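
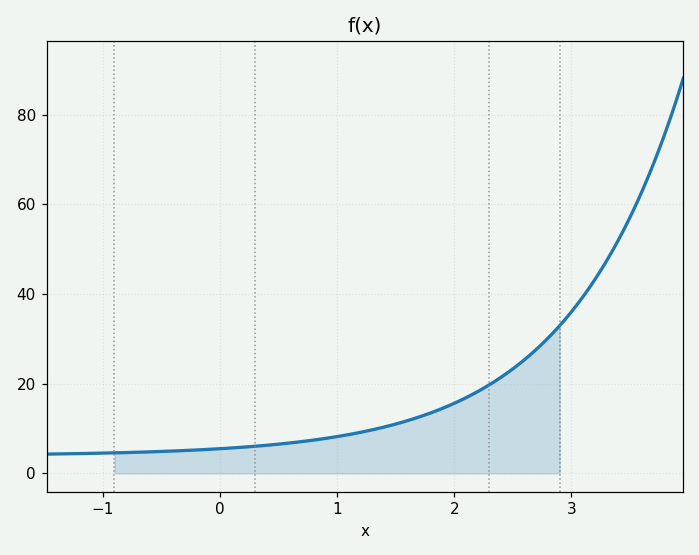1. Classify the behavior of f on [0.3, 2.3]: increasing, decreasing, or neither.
increasing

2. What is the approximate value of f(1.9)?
14.5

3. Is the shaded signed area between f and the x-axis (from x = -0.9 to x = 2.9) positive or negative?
positive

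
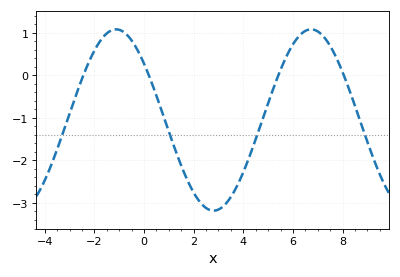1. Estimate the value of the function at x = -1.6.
0.927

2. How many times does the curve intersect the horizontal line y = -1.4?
4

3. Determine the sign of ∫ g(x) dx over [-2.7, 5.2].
negative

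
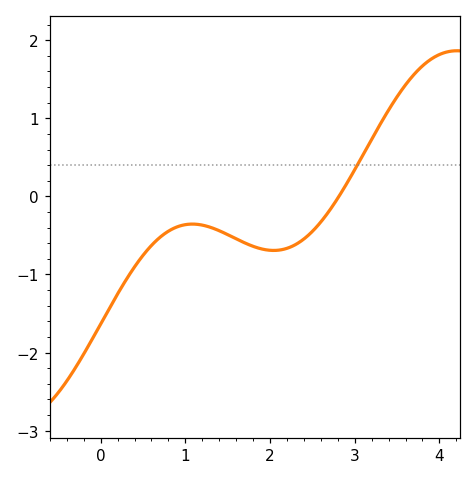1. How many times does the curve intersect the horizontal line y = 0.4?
1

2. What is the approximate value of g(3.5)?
1.28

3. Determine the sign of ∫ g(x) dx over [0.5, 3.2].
negative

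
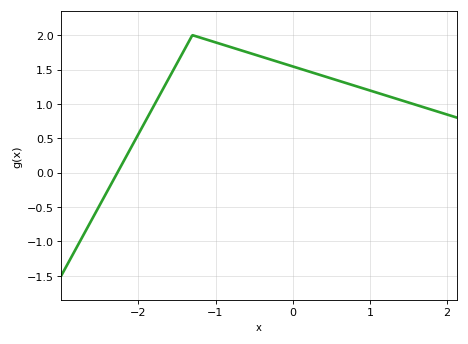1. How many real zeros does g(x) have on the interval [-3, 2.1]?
1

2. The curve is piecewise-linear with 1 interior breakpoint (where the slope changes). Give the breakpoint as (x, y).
(-1.3, 2)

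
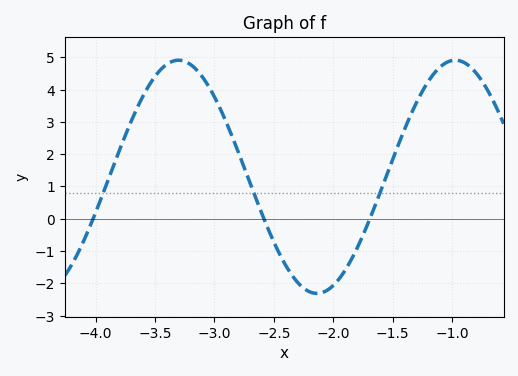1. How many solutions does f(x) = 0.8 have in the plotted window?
3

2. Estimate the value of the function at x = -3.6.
3.8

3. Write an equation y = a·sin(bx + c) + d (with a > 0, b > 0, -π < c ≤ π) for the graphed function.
y = 3.61sin(2.7x - 2.1) + 1.3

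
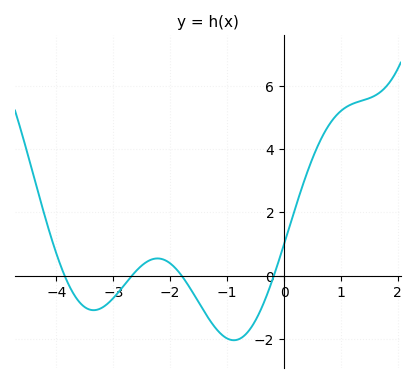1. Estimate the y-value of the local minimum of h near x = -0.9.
-2.05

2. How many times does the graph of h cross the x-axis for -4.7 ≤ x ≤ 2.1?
4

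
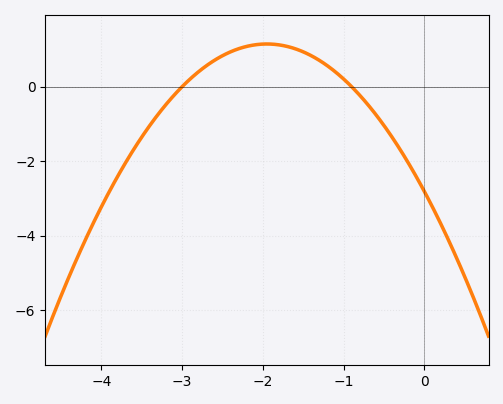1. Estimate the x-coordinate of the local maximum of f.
-2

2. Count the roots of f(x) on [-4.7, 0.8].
2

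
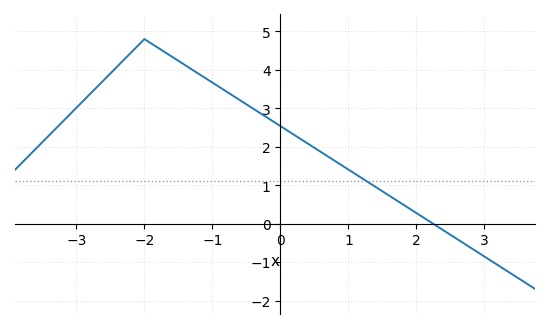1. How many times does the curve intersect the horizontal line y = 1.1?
1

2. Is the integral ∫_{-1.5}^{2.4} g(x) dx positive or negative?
positive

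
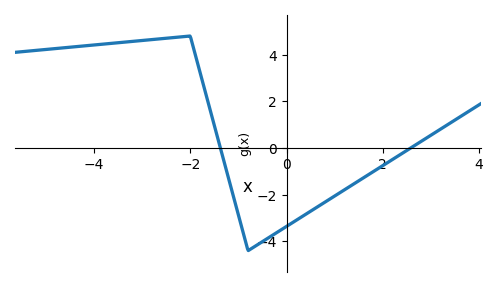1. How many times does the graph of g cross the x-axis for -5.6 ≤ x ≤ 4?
2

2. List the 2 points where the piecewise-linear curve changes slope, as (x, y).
(-2, 4.8); (-0.8, -4.4)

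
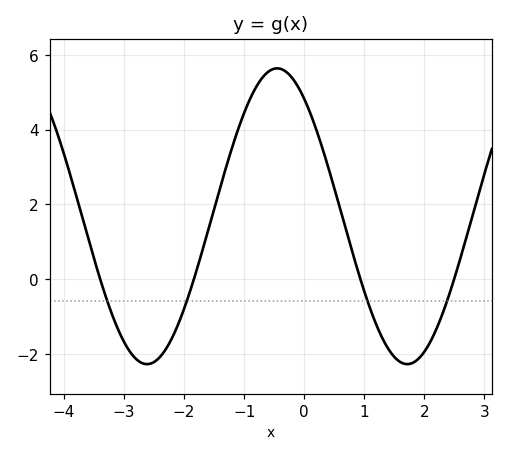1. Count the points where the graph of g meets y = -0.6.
4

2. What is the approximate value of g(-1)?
4.44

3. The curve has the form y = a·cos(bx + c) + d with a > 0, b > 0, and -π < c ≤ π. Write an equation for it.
y = 3.96cos(1.45x + 0.652) + 1.68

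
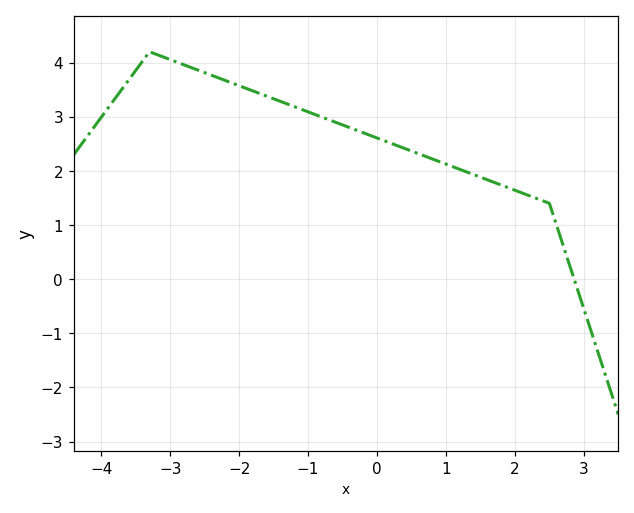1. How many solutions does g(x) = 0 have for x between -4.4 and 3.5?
1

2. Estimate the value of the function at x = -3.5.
3.9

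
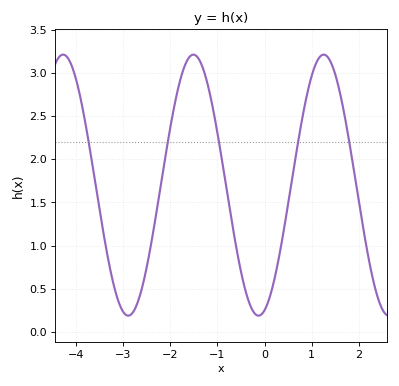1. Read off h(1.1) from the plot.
3.1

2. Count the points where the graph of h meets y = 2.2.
5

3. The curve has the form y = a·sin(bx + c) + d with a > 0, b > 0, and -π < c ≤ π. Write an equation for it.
y = 1.51sin(2.3x - 1.3) + 1.7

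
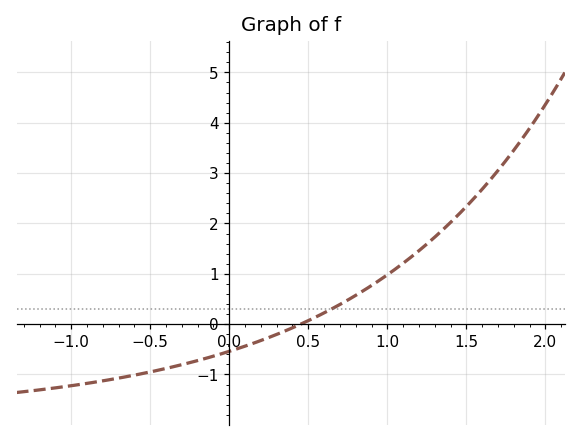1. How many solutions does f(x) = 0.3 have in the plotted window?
1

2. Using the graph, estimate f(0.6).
0.2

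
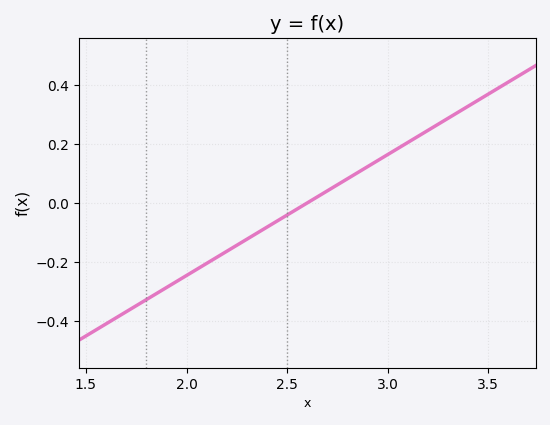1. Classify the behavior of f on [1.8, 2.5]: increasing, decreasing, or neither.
increasing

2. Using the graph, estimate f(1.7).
-0.369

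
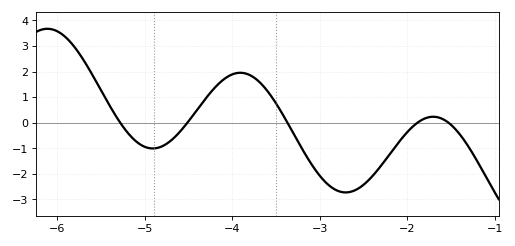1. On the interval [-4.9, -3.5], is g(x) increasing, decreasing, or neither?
neither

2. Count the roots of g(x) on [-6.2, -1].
5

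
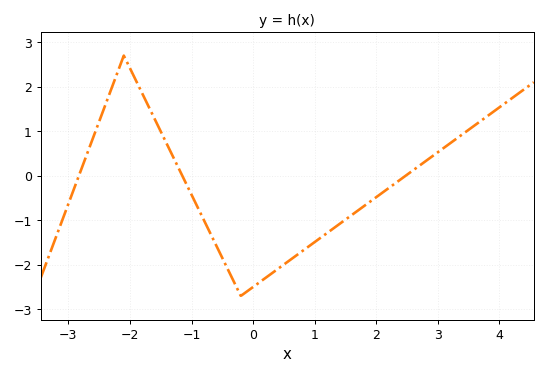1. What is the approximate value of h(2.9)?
0.4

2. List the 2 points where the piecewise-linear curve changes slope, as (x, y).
(-2.1, 2.7); (-0.2, -2.7)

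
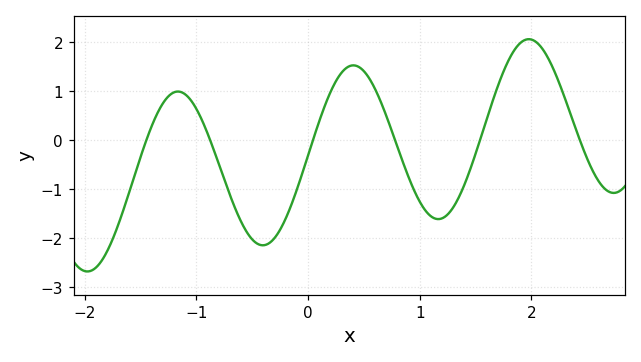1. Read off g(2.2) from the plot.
1.4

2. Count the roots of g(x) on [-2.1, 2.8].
6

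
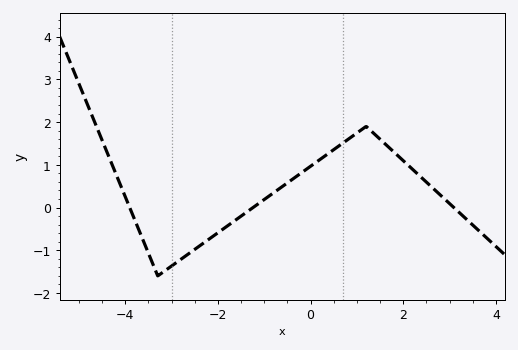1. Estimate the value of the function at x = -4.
0.3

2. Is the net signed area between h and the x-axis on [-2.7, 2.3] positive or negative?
positive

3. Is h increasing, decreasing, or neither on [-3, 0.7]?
increasing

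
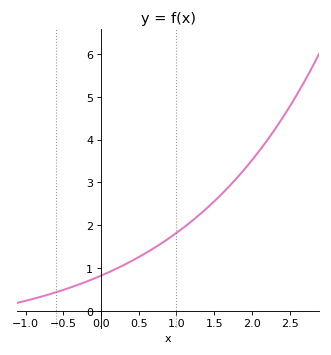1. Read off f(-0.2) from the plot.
0.7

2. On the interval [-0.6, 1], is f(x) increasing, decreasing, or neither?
increasing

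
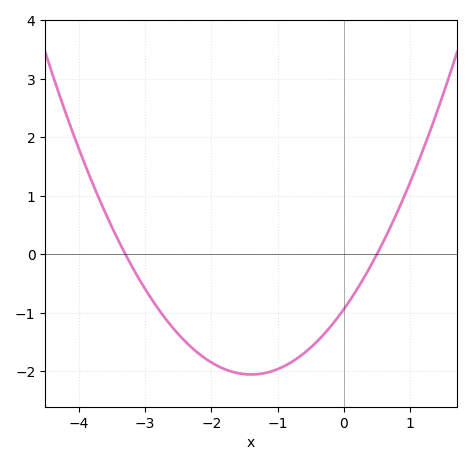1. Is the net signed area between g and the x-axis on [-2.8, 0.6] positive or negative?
negative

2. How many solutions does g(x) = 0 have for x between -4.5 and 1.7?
2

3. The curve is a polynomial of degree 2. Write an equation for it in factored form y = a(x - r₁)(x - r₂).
y = 0.57(x + 3.3)(x - 0.5)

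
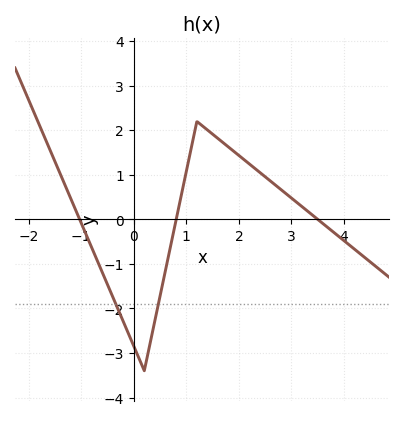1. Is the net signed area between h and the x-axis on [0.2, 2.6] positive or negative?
positive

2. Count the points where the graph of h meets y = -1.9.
2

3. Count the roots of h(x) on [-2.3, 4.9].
3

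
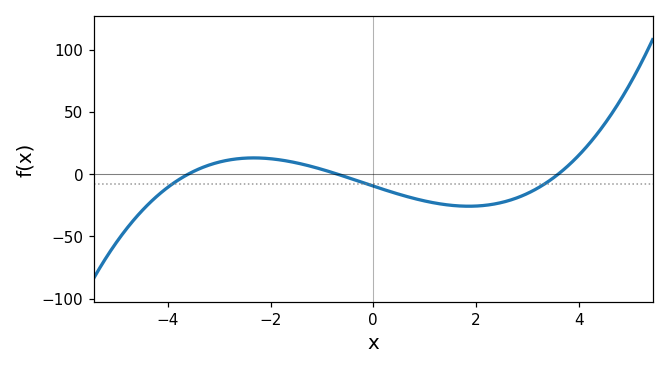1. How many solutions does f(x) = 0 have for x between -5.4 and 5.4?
3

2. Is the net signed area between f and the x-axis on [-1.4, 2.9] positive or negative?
negative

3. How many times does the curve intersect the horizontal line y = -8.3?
3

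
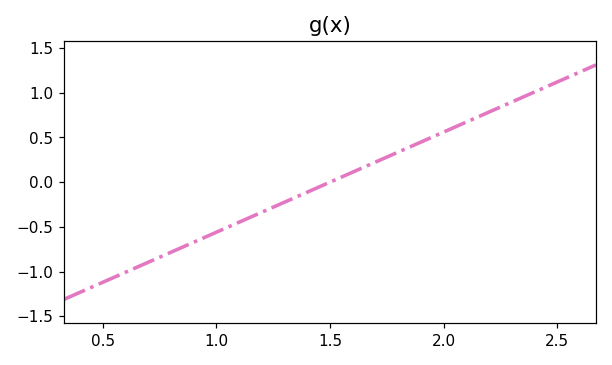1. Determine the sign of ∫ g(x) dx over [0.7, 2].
negative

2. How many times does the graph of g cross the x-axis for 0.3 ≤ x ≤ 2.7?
1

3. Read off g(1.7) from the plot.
0.224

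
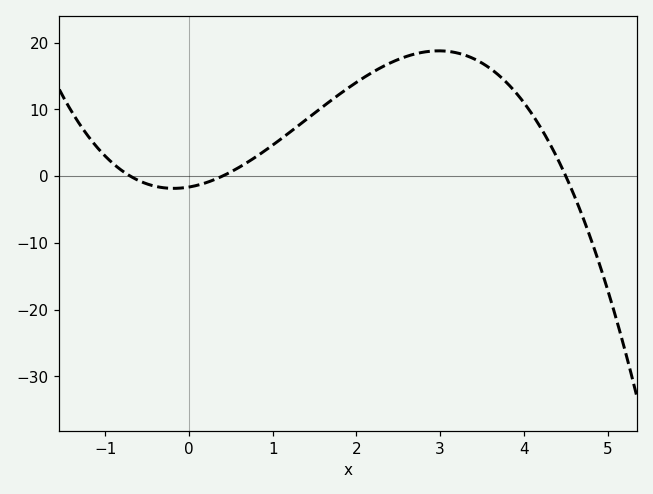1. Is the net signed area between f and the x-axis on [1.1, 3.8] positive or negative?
positive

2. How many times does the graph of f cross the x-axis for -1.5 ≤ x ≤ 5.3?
3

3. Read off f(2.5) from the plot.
17.5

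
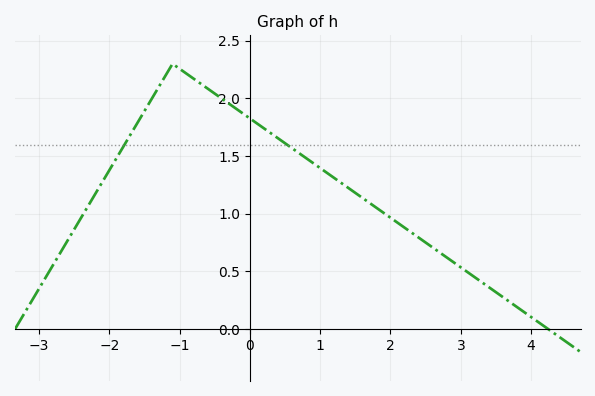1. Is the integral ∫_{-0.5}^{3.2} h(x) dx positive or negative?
positive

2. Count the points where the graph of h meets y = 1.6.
2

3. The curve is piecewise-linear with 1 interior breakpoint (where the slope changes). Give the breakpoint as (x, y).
(-1.1, 2.3)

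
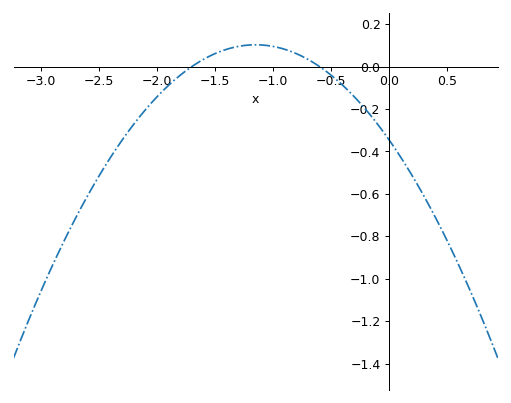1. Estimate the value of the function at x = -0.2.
-0.2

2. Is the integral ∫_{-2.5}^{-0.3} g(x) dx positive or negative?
negative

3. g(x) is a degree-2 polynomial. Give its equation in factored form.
y = -0.34(x + 1.7)(x + 0.6)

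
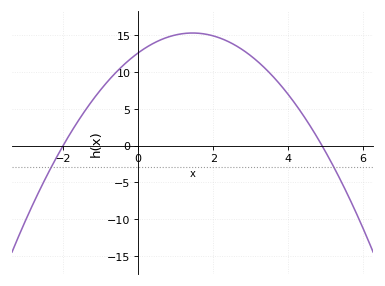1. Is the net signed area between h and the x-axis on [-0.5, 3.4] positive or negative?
positive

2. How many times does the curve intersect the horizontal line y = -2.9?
2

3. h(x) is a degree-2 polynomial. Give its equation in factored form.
y = -1.28(x + 2)(x - 4.9)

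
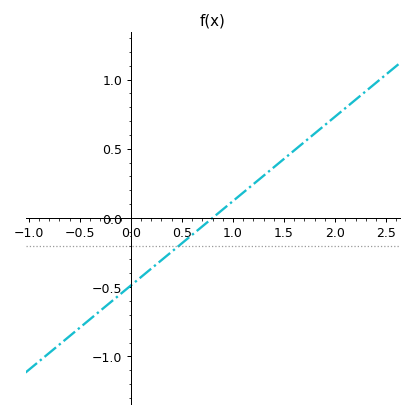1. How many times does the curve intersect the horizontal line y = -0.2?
1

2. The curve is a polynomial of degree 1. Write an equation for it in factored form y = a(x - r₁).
y = 0.61(x - 0.8)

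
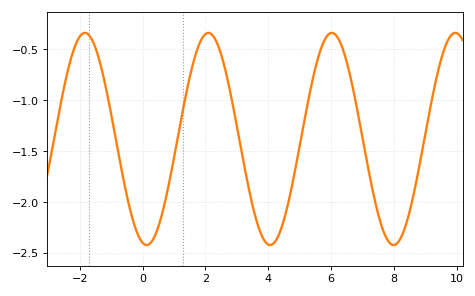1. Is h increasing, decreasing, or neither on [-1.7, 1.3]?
neither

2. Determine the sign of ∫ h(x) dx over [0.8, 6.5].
negative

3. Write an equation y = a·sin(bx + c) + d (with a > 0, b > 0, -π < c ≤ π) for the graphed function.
y = 1.04sin(1.6x - 1.78) - 1.38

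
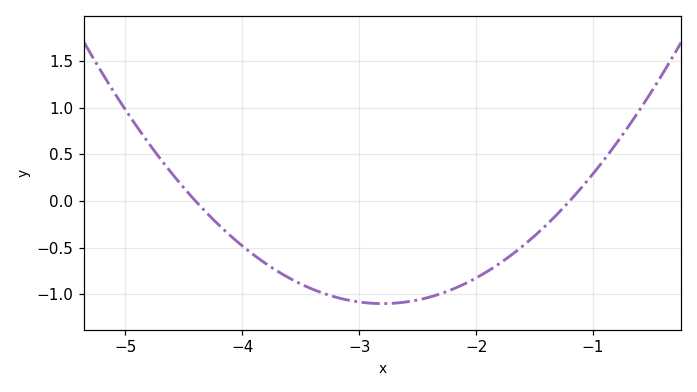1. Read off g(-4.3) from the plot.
-0.15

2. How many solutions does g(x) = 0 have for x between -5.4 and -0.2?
2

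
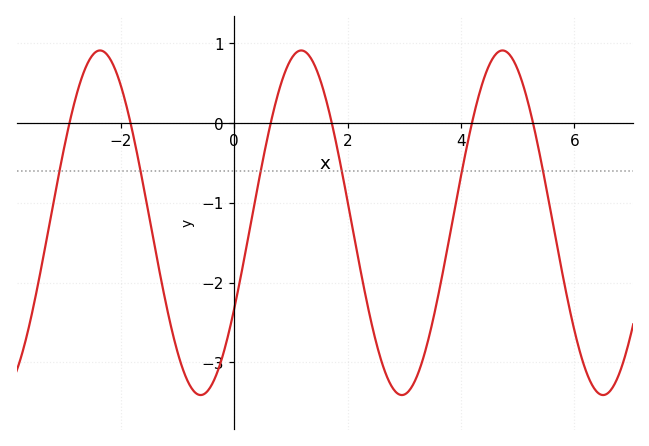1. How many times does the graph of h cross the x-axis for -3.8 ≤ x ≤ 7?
6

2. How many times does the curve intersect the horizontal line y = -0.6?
6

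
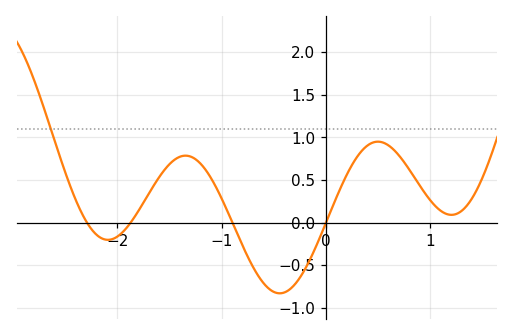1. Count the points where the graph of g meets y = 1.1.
1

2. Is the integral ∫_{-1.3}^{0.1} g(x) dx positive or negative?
negative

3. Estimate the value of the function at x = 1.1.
0.15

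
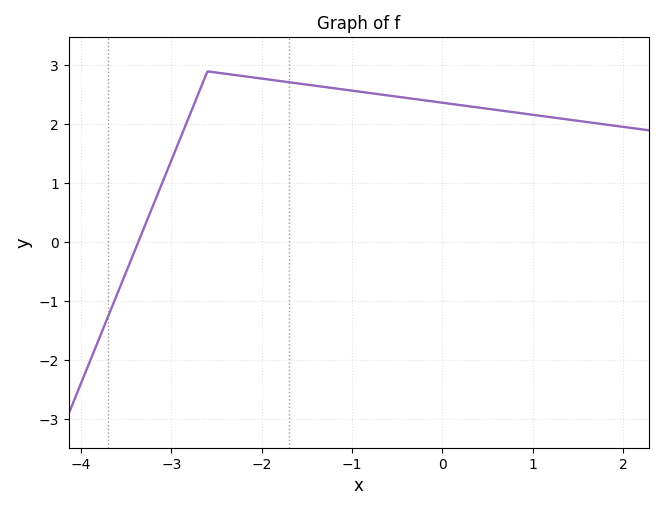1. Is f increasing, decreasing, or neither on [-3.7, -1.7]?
neither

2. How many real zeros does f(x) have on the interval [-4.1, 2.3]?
1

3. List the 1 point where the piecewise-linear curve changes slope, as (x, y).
(-2.6, 2.9)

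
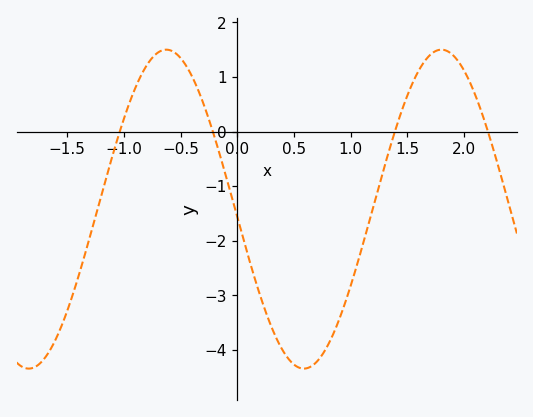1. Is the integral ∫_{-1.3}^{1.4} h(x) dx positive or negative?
negative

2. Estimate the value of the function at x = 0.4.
-4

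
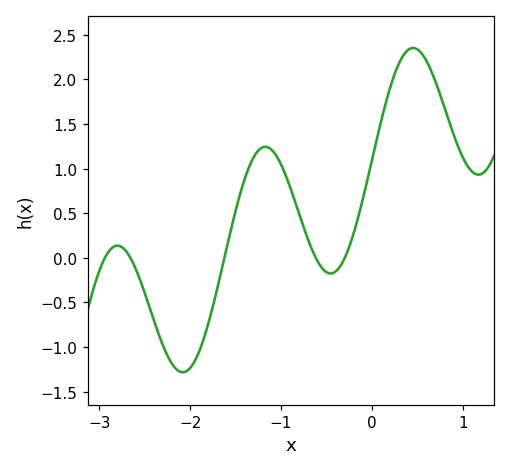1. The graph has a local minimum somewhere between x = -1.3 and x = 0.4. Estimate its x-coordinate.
-0.454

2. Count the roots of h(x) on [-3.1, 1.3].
5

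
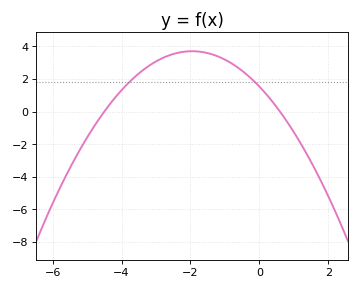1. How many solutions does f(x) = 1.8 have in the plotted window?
2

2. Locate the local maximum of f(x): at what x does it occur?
-2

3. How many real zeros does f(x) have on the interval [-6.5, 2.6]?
2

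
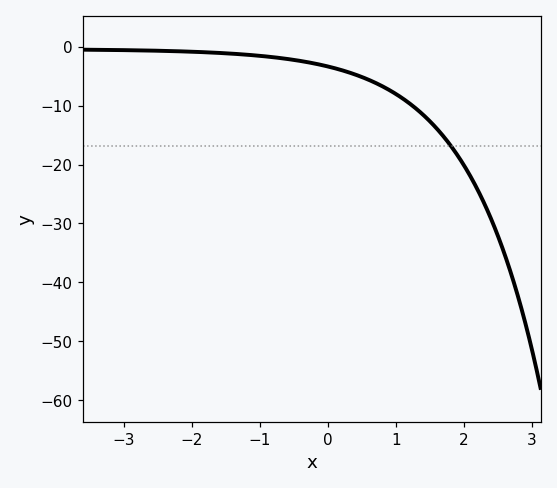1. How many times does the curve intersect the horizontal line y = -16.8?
1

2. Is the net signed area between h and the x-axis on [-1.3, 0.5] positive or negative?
negative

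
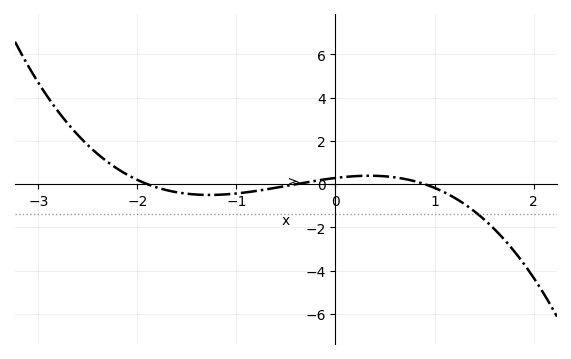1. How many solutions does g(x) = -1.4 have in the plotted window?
1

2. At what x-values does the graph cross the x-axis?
-1.9, -0.4, 0.9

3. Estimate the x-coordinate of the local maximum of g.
0.3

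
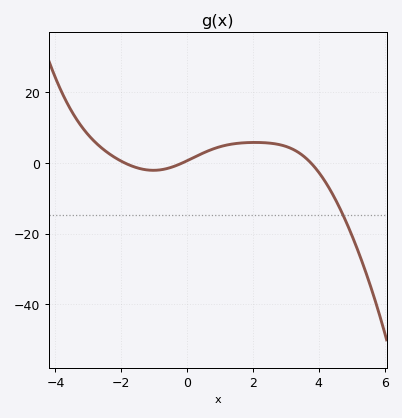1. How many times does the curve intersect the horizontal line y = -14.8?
1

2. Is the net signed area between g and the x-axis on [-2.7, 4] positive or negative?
positive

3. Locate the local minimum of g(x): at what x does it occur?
-1.02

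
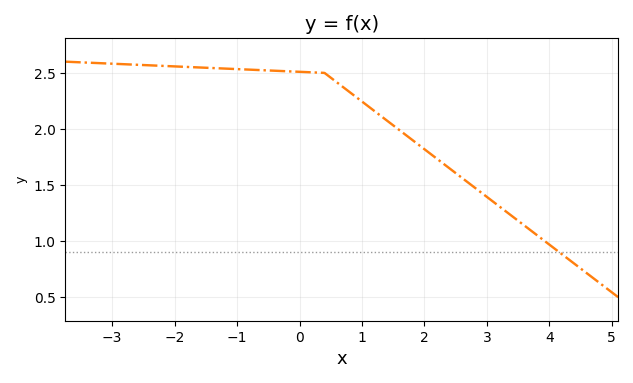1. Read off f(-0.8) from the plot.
2.53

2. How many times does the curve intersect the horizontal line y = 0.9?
1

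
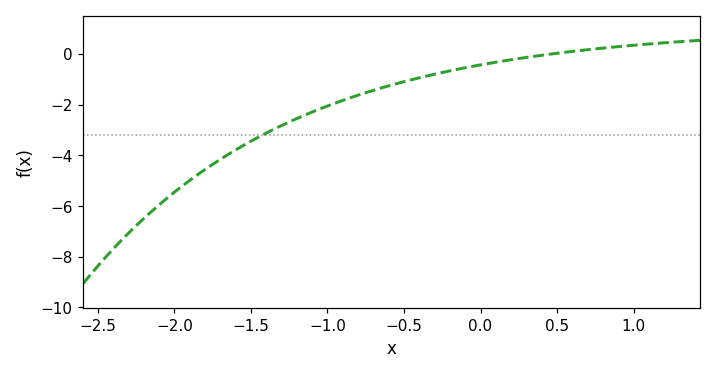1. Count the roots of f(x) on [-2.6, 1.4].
1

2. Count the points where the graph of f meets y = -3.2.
1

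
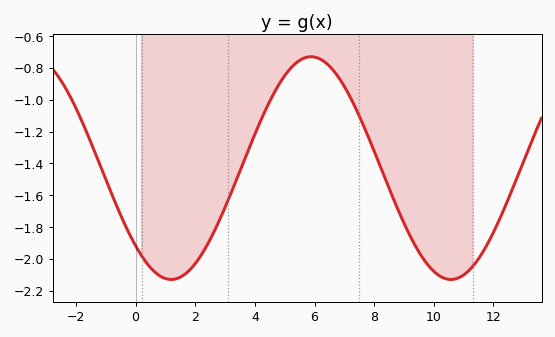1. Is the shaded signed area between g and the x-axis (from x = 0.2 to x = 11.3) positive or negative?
negative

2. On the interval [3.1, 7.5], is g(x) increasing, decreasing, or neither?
neither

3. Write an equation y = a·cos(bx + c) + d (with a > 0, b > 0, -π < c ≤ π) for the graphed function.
y = 0.7cos(0.67x + 2.34) - 1.43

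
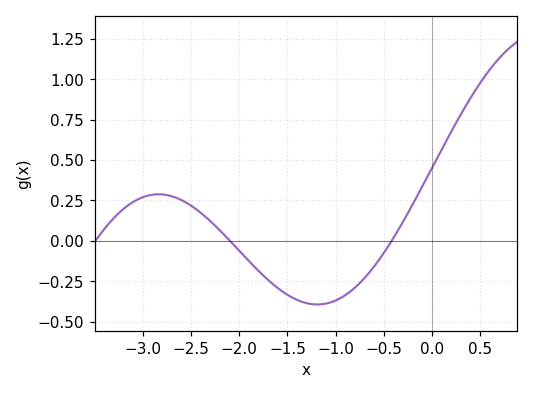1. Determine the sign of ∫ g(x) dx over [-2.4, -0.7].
negative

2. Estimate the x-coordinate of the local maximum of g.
-2.84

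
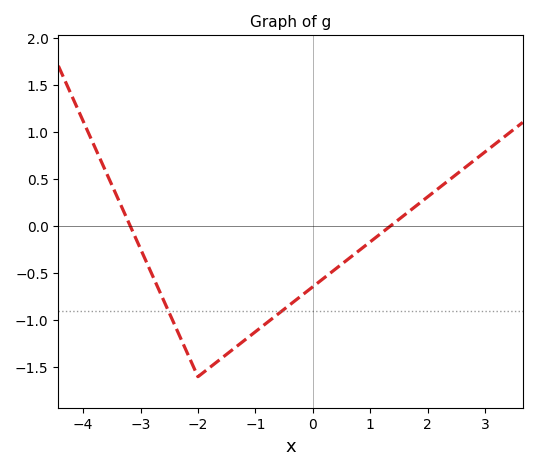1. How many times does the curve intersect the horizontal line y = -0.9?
2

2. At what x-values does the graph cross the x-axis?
-3.18, 1.35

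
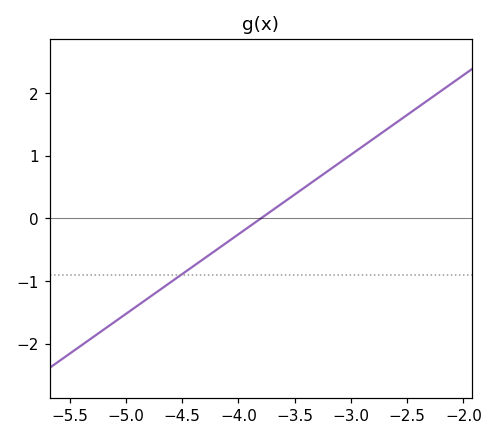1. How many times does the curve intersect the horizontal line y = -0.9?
1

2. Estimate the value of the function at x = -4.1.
-0.4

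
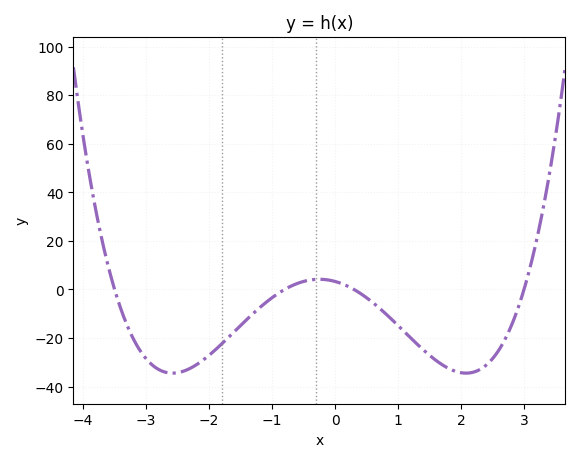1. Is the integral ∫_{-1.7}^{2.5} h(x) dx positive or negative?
negative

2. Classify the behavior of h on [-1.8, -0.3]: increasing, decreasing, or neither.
increasing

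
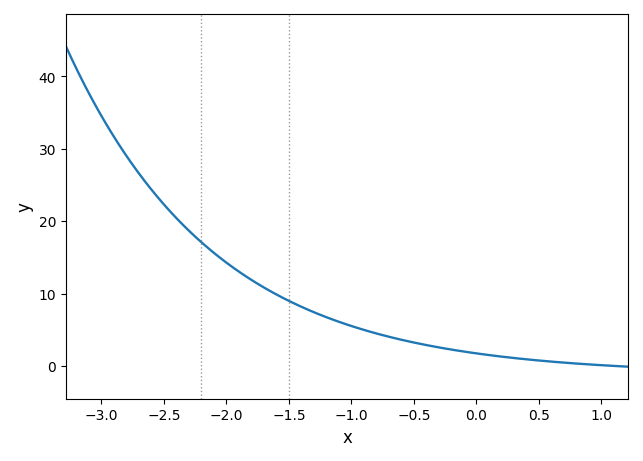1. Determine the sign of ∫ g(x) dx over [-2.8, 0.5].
positive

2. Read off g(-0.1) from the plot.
2.02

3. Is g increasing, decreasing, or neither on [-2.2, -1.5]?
decreasing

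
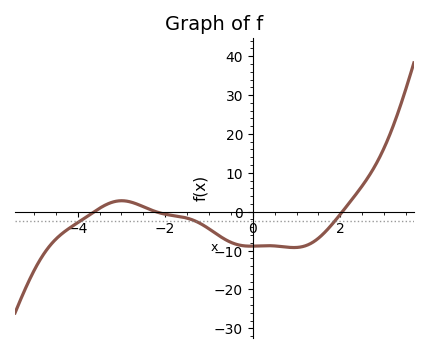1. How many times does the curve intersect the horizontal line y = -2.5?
3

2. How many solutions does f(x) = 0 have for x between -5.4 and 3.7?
3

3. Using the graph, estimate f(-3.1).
3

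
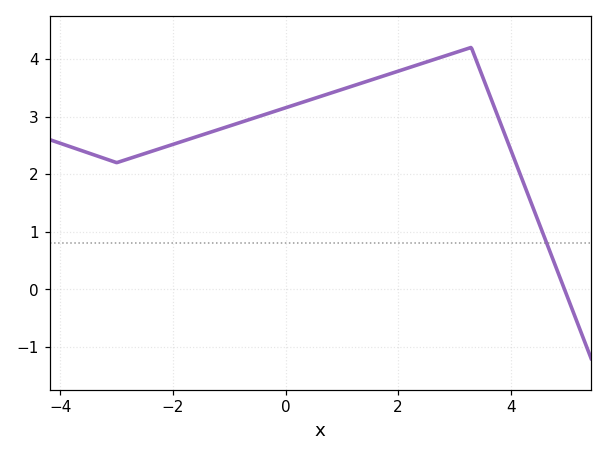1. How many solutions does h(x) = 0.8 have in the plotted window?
1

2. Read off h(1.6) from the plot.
3.7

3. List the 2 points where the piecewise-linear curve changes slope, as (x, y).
(-3, 2.2); (3.3, 4.2)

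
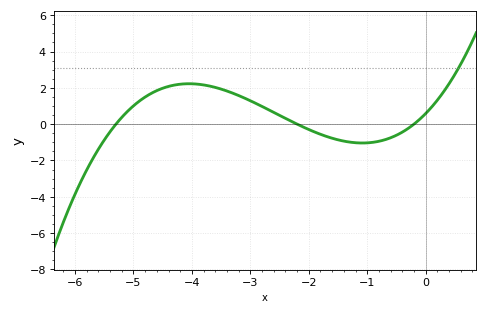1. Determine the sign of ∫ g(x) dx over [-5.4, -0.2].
positive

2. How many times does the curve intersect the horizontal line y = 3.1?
1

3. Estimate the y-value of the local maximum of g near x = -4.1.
2.23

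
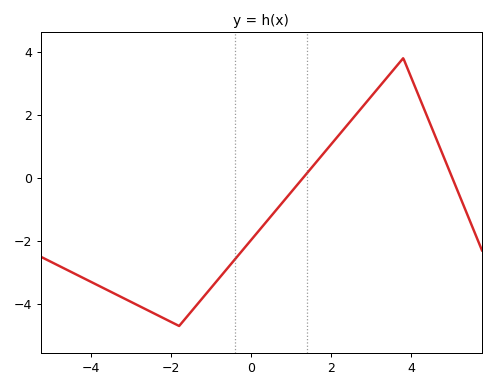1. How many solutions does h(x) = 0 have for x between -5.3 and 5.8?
2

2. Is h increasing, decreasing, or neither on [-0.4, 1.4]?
increasing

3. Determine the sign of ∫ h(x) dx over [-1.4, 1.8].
negative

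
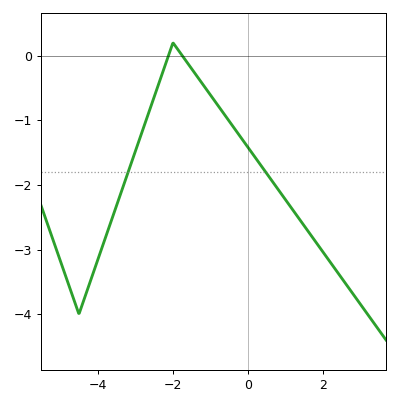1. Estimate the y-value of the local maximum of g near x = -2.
0.199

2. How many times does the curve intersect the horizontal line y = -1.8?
2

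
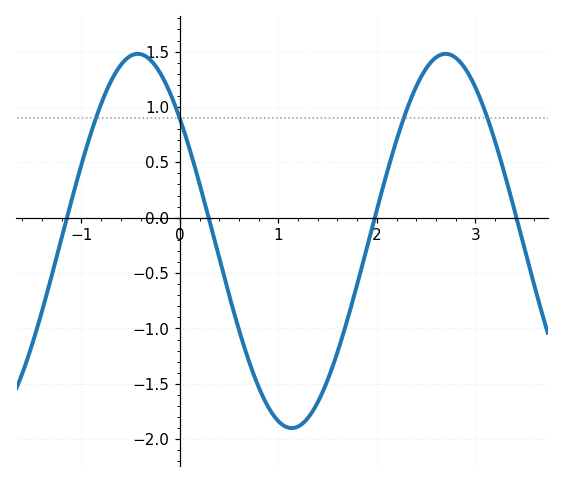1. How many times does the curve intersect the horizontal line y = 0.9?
4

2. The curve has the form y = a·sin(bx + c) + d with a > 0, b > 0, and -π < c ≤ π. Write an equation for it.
y = 1.69sin(2.01x + 2.43) - 0.21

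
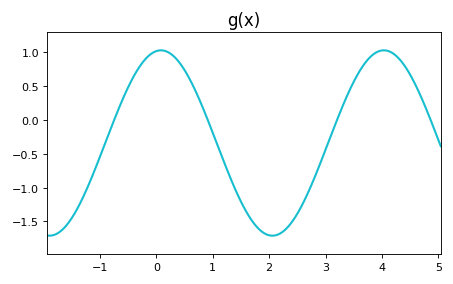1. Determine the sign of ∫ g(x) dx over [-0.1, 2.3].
negative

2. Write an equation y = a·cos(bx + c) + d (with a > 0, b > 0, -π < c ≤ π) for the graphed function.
y = 1.37cos(1.59x - 0.13) - 0.34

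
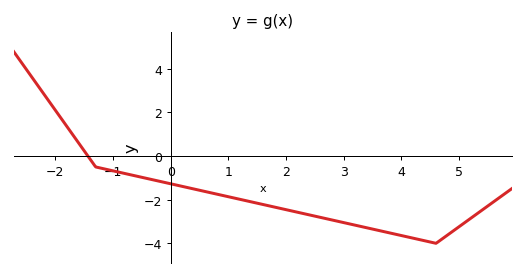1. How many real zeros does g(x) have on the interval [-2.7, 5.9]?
1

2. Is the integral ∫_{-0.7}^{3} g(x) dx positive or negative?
negative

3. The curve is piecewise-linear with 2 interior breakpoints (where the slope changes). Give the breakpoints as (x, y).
(-1.3, -0.5); (4.6, -4)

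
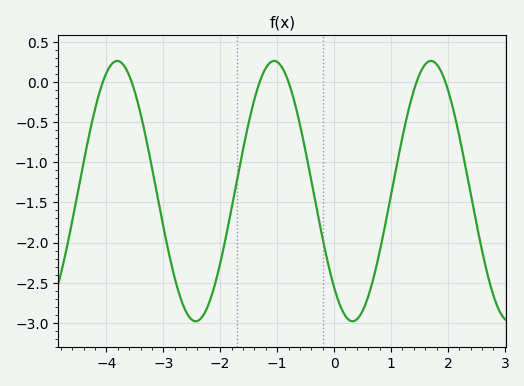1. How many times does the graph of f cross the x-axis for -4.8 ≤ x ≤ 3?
6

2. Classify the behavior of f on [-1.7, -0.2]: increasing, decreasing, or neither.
neither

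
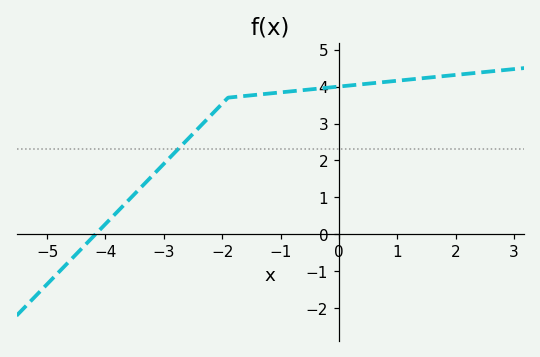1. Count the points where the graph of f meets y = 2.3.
1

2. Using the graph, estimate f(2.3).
4.36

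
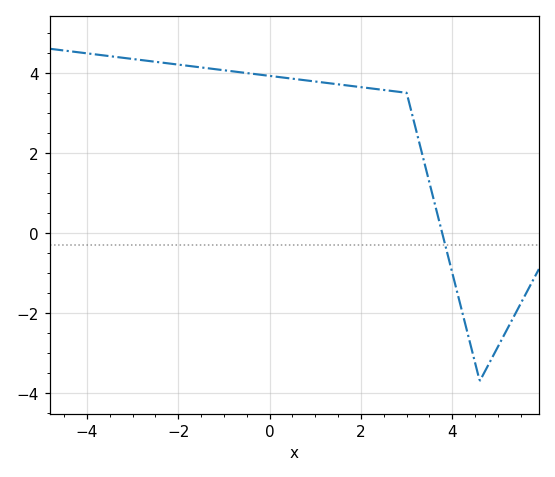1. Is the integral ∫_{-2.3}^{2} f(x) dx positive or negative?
positive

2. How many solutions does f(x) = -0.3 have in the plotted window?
1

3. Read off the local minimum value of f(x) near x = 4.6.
-3.7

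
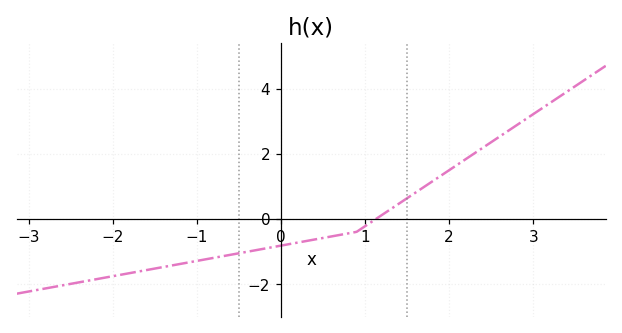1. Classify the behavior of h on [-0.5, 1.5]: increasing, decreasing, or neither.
increasing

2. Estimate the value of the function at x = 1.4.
0.461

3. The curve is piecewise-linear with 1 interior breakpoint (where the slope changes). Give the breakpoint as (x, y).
(0.9, -0.4)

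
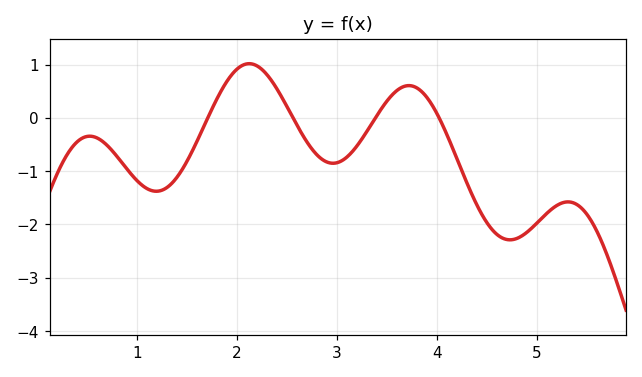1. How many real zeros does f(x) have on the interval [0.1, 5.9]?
4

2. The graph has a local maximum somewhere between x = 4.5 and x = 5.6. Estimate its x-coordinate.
5.3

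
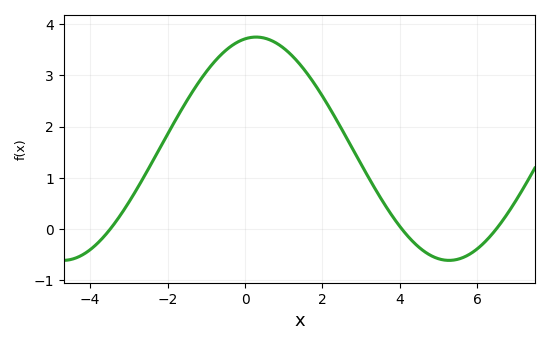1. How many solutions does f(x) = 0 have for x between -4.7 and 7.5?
3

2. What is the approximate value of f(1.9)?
2.72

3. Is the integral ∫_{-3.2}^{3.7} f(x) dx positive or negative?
positive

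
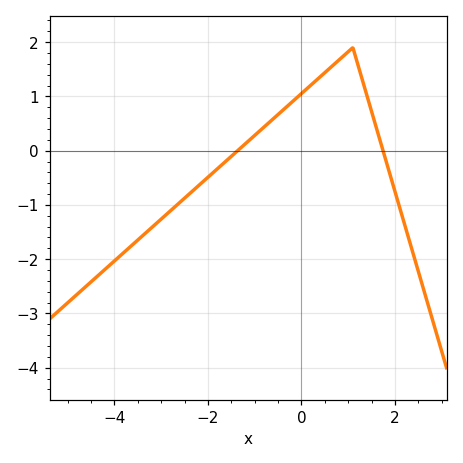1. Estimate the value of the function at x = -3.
-1.3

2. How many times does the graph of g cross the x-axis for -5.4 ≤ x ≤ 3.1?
2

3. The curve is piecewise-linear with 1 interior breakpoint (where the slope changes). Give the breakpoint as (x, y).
(1.1, 1.9)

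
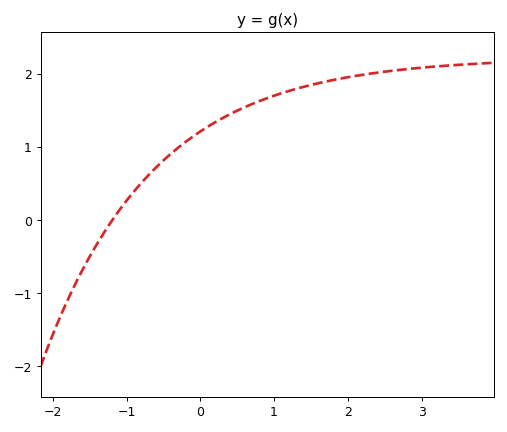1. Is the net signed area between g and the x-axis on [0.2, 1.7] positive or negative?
positive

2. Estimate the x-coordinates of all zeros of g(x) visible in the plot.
-1.2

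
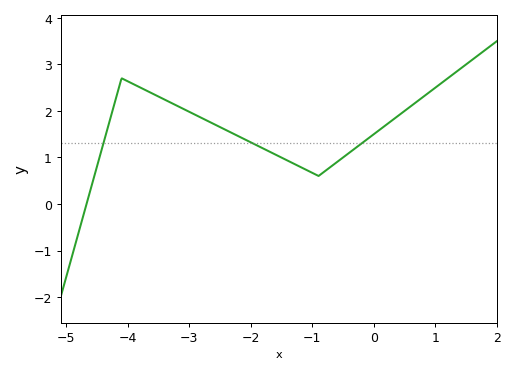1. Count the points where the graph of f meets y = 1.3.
3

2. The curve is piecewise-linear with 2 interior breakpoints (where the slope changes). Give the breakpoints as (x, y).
(-4.1, 2.7); (-0.9, 0.6)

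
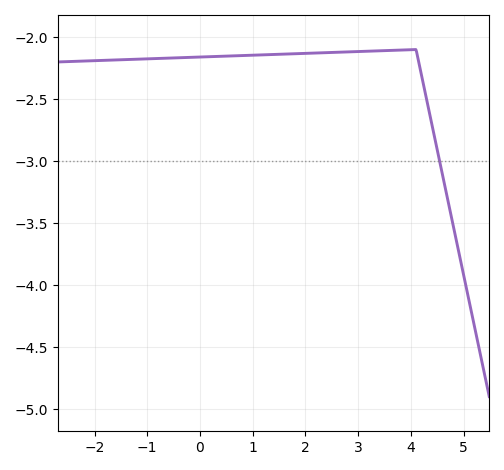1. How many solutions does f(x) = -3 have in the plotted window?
1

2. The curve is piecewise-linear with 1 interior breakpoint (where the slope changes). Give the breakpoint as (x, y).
(4.1, -2.1)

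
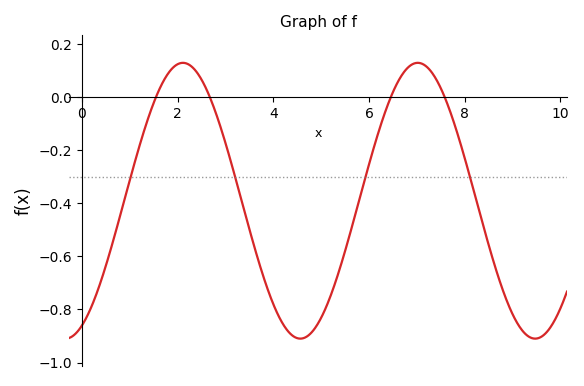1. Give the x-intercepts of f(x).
1.6, 2.6, 6.4, 7.6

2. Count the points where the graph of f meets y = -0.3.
4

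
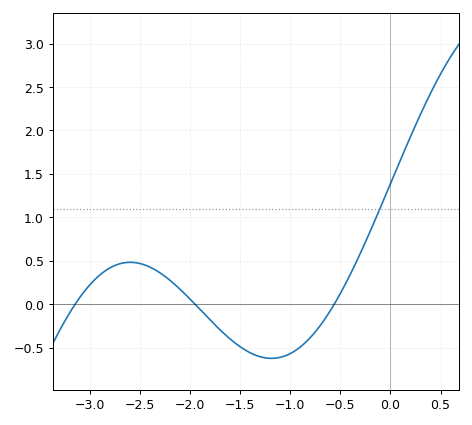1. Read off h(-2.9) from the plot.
0.35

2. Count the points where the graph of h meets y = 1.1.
1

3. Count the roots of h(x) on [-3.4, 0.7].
3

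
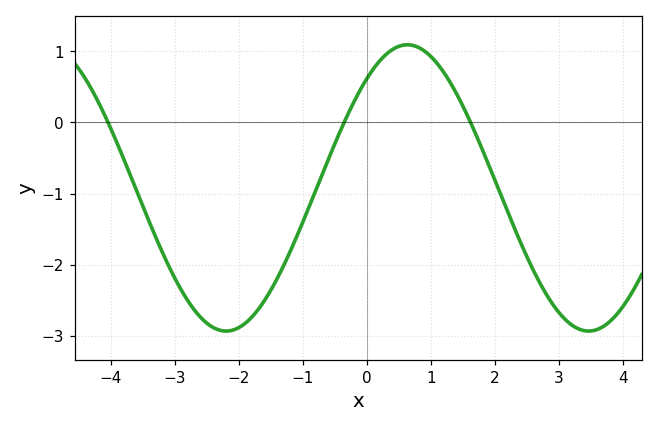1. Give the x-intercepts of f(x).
-4, -0.4, 1.6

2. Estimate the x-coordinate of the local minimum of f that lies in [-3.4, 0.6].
-2.2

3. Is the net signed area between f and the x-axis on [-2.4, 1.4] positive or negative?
negative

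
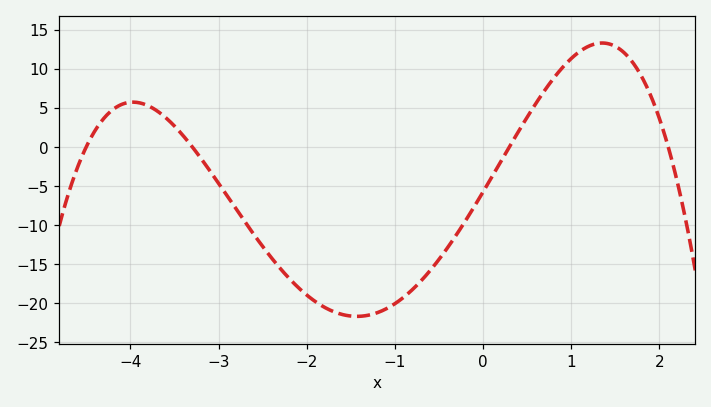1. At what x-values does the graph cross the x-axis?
-4.5, -3.3, 0.3, 2.1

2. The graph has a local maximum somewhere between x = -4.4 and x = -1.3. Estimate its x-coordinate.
-3.97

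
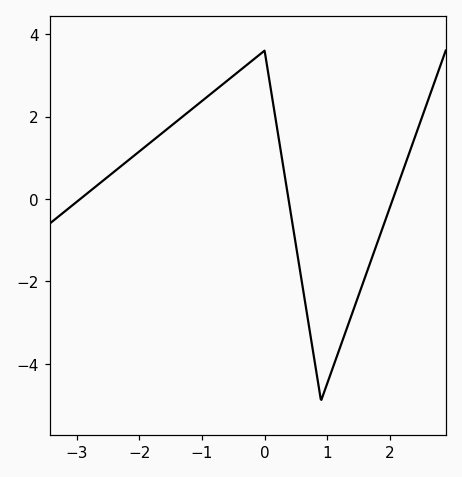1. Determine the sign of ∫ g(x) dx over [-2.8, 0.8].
positive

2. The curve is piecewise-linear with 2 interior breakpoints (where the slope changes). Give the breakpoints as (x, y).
(0, 3.6); (0.9, -4.9)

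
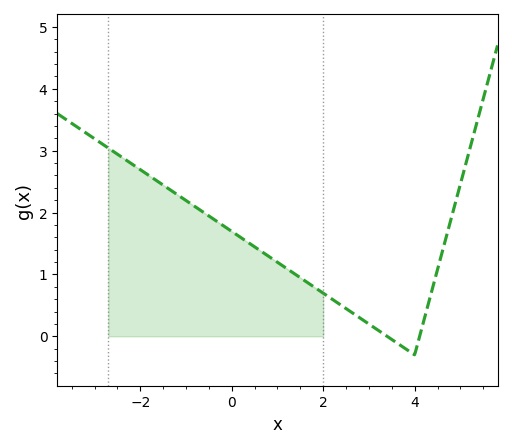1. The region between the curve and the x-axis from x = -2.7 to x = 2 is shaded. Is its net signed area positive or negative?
positive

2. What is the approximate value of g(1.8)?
0.8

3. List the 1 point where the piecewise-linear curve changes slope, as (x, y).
(4, -0.3)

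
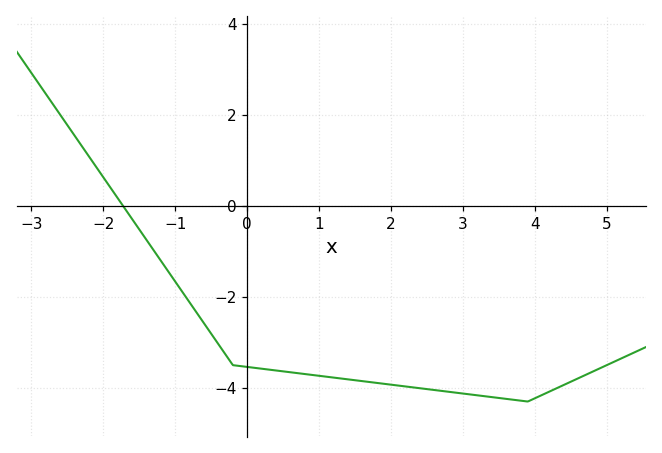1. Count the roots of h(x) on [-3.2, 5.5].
1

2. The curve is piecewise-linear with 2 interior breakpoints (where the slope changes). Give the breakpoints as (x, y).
(-0.2, -3.5); (3.9, -4.3)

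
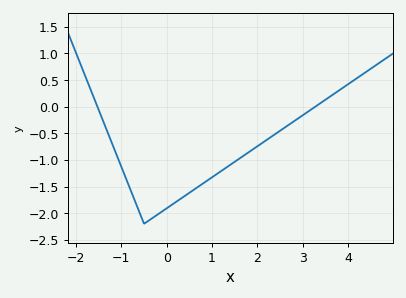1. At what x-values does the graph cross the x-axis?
-1.5, 3.3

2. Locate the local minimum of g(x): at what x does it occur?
-0.5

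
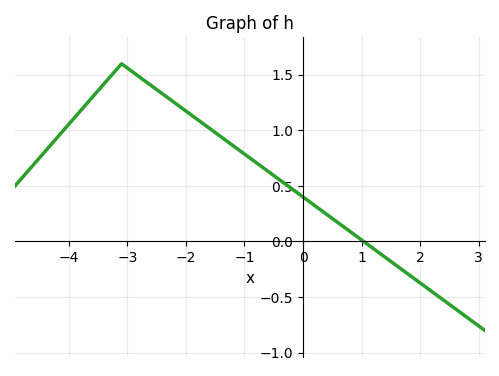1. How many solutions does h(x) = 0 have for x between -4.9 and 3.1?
1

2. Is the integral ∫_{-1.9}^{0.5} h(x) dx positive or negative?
positive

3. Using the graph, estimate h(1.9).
-0.335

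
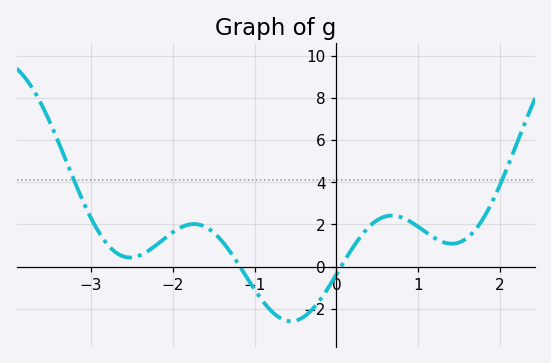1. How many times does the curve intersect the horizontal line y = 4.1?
2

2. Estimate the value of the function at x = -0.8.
-2.08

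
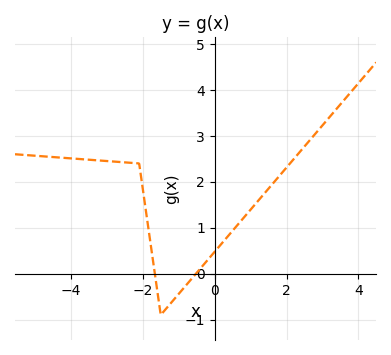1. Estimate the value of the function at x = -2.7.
2.4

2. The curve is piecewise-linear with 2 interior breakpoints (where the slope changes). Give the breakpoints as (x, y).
(-2.1, 2.4); (-1.5, -0.9)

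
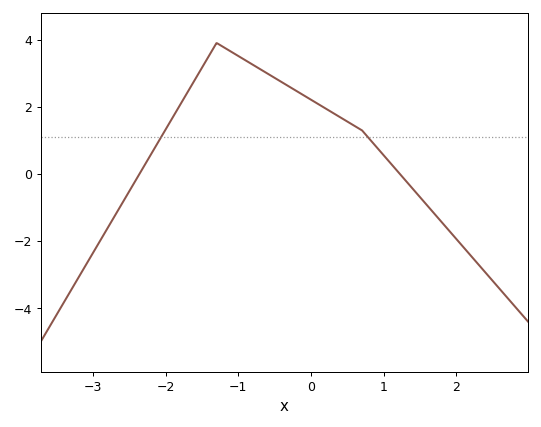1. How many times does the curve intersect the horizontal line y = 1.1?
2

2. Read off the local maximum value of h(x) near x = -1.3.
3.9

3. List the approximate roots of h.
-2.36, 1.22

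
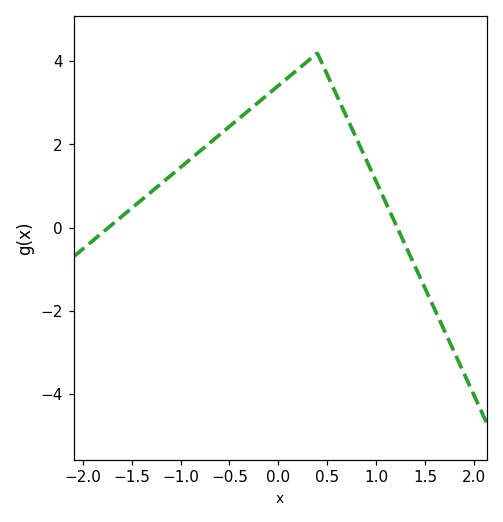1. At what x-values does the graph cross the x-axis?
-1.7, 1.2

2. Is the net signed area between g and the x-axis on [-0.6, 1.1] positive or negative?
positive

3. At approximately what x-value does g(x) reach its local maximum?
0.4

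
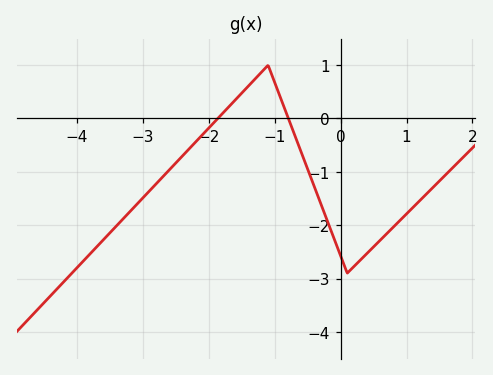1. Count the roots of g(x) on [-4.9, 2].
2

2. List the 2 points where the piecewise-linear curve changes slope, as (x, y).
(-1.1, 1); (0.1, -2.9)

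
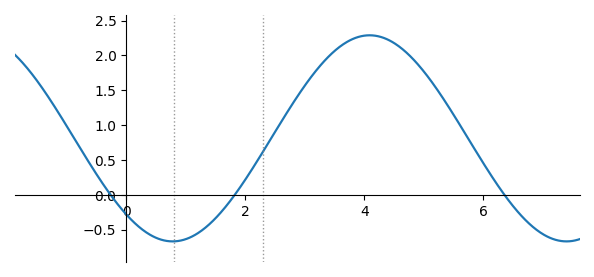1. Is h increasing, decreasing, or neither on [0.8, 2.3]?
increasing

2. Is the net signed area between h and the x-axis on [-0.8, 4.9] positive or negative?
positive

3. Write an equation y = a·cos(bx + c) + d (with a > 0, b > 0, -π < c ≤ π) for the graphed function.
y = 1.48cos(0.95x + 2.4) + 0.81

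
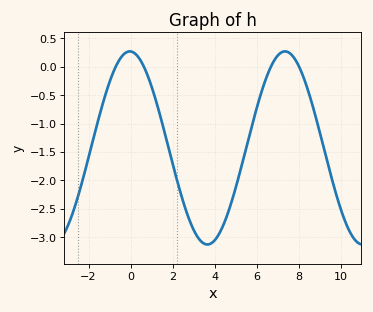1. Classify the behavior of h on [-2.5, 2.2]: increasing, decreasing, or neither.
neither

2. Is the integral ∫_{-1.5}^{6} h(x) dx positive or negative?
negative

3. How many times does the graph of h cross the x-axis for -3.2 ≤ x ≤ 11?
4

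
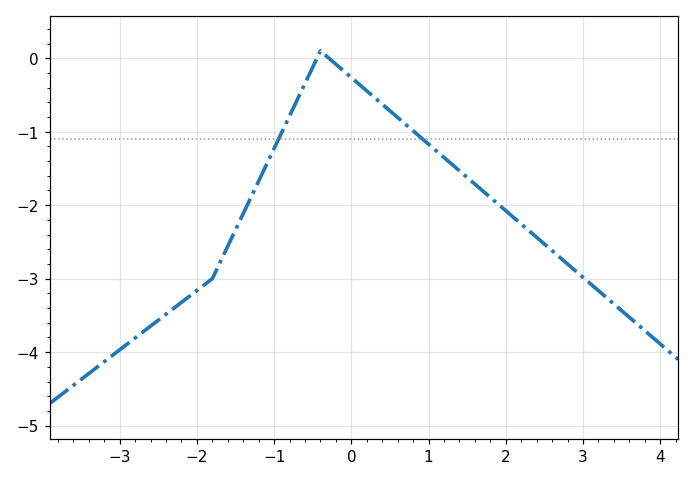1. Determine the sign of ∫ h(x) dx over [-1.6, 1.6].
negative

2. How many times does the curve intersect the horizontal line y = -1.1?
2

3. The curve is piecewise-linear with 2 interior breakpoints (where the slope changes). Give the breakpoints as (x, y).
(-1.8, -3); (-0.4, 0.1)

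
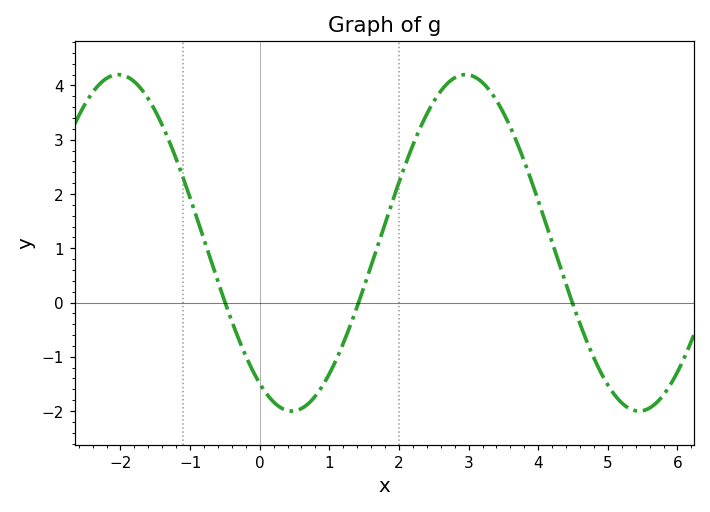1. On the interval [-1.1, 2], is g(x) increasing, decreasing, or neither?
neither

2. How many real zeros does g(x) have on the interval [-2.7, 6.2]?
3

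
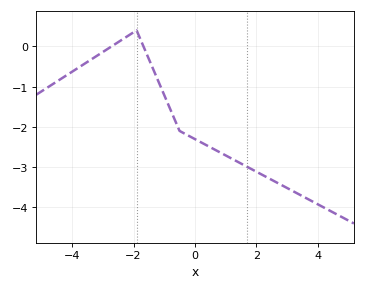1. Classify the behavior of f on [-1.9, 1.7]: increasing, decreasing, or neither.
decreasing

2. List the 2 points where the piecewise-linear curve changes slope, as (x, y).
(-1.9, 0.4); (-0.5, -2.1)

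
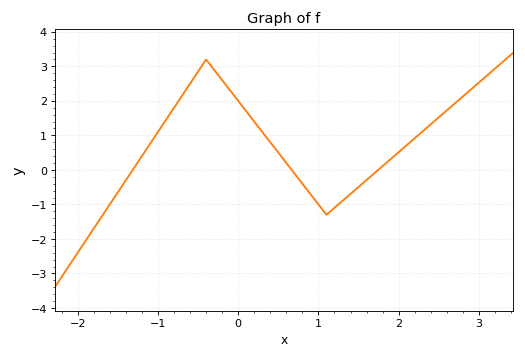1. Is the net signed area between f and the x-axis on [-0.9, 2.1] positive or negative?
positive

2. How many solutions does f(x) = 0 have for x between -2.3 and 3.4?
3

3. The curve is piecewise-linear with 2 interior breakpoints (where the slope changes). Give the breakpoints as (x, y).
(-0.4, 3.2); (1.1, -1.3)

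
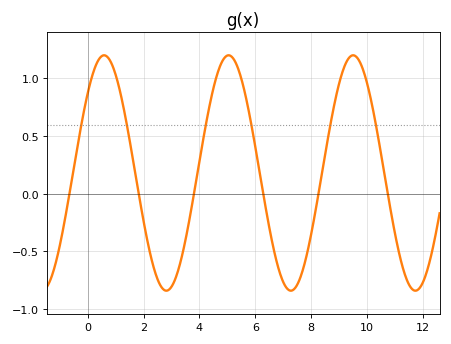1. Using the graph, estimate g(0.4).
1.15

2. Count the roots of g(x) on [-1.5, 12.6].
6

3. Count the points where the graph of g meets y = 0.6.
6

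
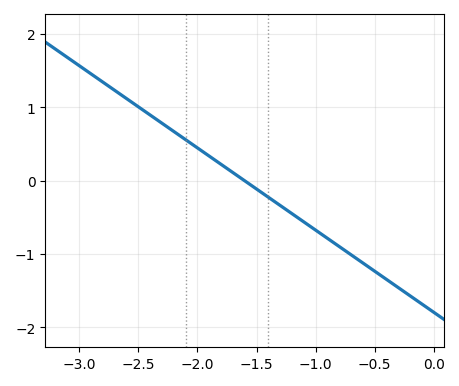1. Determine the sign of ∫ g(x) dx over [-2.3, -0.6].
negative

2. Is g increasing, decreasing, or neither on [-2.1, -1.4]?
decreasing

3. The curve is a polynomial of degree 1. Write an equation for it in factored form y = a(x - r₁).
y = -1.12(x + 1.6)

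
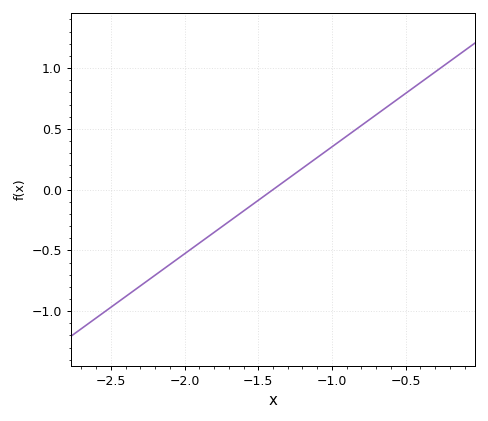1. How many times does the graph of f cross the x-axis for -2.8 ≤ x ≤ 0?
1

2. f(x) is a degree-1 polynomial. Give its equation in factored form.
y = 0.88(x + 1.4)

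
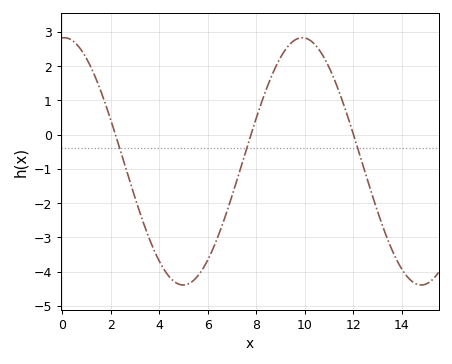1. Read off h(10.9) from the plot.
2.11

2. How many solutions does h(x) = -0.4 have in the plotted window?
3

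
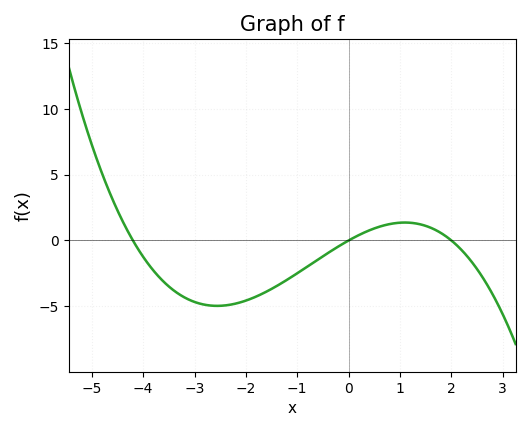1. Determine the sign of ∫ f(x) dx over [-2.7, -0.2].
negative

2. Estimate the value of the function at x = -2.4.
-4.94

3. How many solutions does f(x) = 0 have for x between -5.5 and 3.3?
3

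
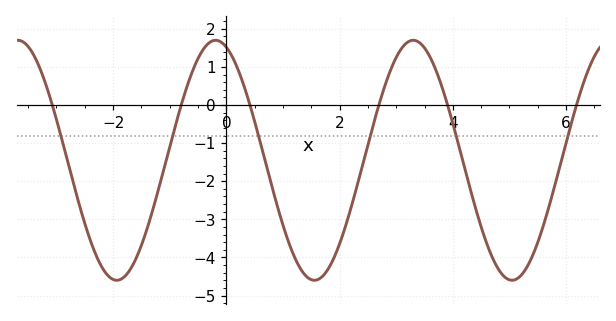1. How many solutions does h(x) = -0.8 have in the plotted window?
6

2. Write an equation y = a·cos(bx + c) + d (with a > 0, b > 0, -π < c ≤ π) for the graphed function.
y = 3.15cos(1.8x + 0.342) - 1.45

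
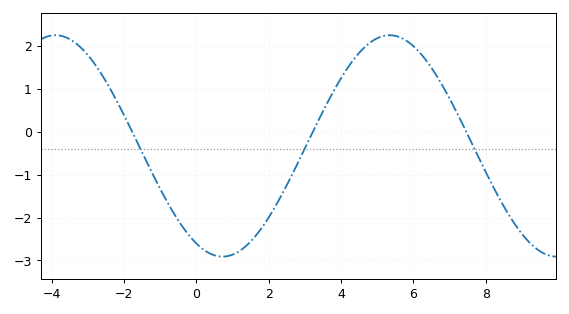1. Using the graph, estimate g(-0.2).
-2.4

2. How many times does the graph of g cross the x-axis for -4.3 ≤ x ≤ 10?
3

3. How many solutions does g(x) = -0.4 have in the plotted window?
3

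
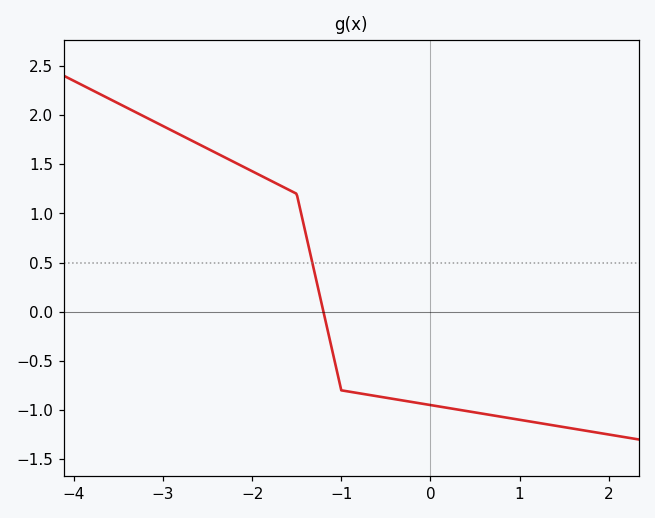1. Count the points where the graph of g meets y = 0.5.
1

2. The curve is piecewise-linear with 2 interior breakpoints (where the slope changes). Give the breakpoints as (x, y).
(-1.5, 1.2); (-1, -0.8)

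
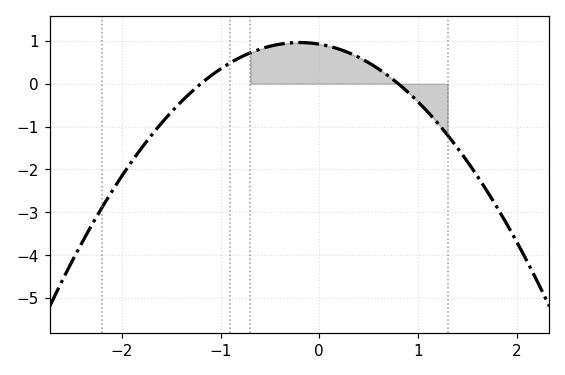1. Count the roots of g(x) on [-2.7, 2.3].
2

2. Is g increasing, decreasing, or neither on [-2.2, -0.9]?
increasing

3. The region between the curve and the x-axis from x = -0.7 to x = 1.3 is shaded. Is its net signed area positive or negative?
positive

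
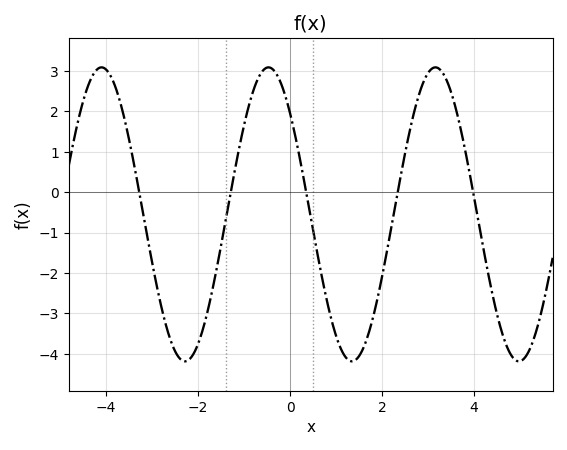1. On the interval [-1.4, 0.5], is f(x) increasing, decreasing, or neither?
neither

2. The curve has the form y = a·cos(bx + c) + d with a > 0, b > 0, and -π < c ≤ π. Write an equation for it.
y = 3.64cos(1.73x + 0.812) - 0.55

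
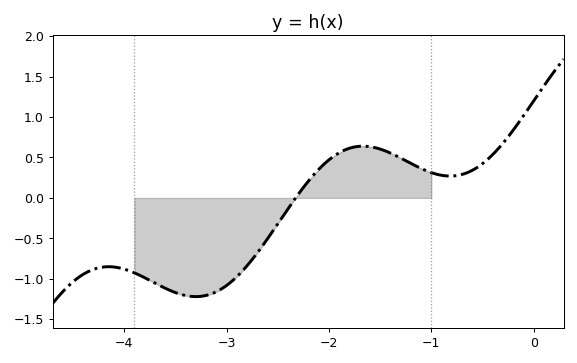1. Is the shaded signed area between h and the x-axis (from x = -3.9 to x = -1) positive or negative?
negative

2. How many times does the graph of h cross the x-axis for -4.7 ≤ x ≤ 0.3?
1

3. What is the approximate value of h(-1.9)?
0.558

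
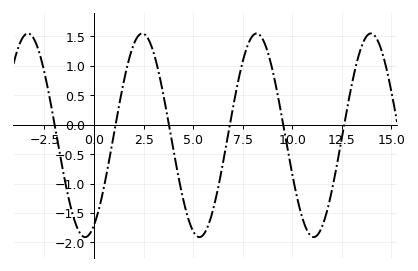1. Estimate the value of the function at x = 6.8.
-0.1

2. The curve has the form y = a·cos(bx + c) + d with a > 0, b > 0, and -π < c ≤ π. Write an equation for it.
y = 1.73cos(1.1x - 2.6) - 0.18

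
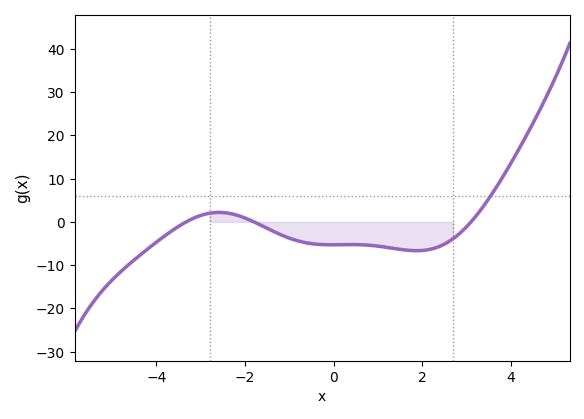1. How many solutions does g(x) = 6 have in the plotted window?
1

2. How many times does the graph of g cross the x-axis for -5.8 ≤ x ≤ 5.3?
3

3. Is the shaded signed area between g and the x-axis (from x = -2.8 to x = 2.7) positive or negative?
negative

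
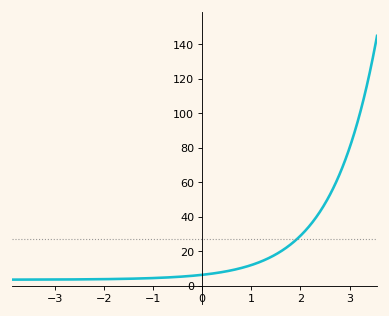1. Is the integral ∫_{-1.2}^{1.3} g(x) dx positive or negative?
positive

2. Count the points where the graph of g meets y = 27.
1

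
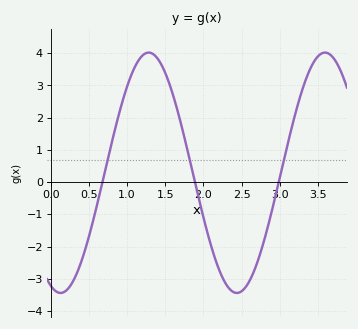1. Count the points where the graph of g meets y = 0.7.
3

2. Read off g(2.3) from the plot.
-3.18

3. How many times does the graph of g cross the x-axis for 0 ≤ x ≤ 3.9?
3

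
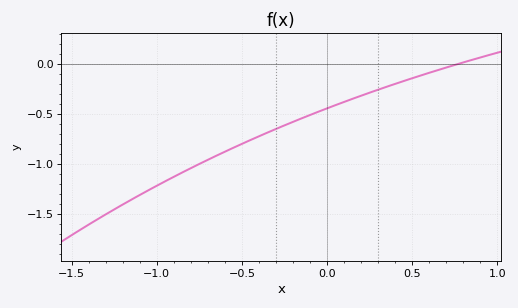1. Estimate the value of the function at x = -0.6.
-0.874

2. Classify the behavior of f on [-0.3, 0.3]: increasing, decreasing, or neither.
increasing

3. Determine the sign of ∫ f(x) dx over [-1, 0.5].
negative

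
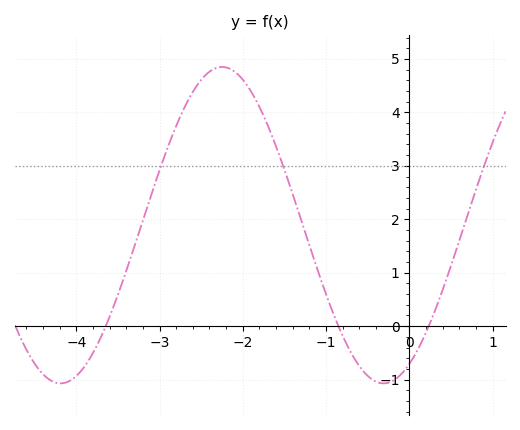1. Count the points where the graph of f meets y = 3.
3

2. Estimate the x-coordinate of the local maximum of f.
-2.25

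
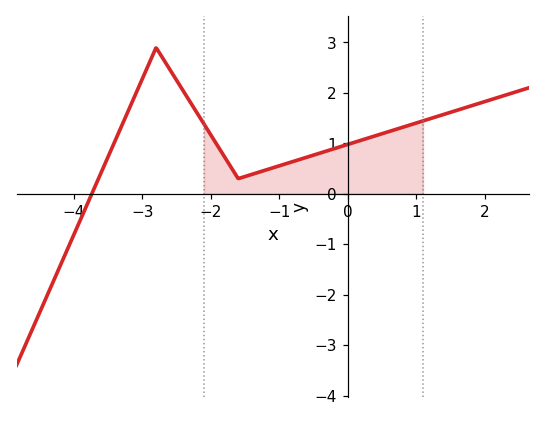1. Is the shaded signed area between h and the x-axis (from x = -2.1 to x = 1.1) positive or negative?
positive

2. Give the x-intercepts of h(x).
-3.74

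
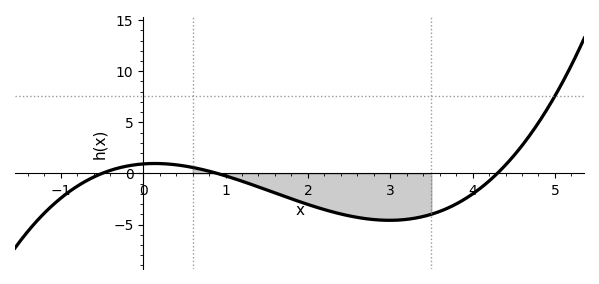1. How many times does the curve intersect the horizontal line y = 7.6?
1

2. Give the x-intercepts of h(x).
-0.5, 0.9, 4.3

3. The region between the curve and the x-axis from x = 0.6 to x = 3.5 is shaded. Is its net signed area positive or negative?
negative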